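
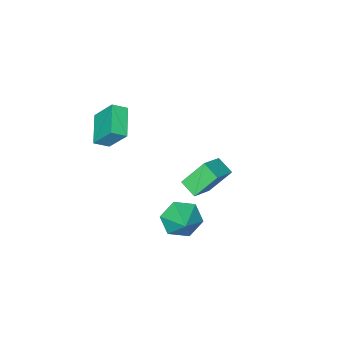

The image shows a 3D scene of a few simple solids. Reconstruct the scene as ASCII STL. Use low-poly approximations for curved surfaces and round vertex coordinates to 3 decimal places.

solid 
facet normal -0.632 -0.694 0.346
outer loop
vertex 1.065 -3.173 3.824
vertex 0.41 -2.787 3.401
vertex 1.375 -4.132 2.467
endloop
endfacet
facet normal 0.753 -0.444 0.486
outer loop
vertex 2.45 -2.953 1.879
vertex 1.065 -3.173 3.824
vertex 1.375 -4.132 2.467
endloop
endfacet
facet normal -0.632 -0.694 0.346
outer loop
vertex 1.375 -4.132 2.467
vertex 0.41 -2.787 3.401
vertex 0.72 -3.746 2.044
endloop
endfacet
facet normal 0.184 -0.568 -0.802
outer loop
vertex 0.72 -3.746 2.044
vertex 2.45 -2.953 1.879
vertex 1.375 -4.132 2.467
endloop
endfacet
facet normal -0.184 0.568 0.802
outer loop
vertex 1.065 -3.173 3.824
vertex 1.485 -1.608 2.813
vertex 0.41 -2.787 3.401
endloop
endfacet
facet normal 0.753 -0.444 0.486
outer loop
vertex 2.14 -1.994 3.236
vertex 1.065 -3.173 3.824
vertex 2.45 -2.953 1.879
endloop
endfacet
facet normal -0.184 0.568 0.802
outer loop
vertex 2.14 -1.994 3.236
vertex 1.485 -1.608 2.813
vertex 1.065 -3.173 3.824
endloop
endfacet
facet normal -0.753 0.444 -0.486
outer loop
vertex 0.41 -2.787 3.401
vertex 1.485 -1.608 2.813
vertex 0.72 -3.746 2.044
endloop
endfacet
facet normal 0.184 -0.568 -0.802
outer loop
vertex 1.795 -2.567 1.456
vertex 2.45 -2.953 1.879
vertex 0.72 -3.746 2.044
endloop
endfacet
facet normal -0.753 0.444 -0.486
outer loop
vertex 0.72 -3.746 2.044
vertex 1.485 -1.608 2.813
vertex 1.795 -2.567 1.456
endloop
endfacet
facet normal 0.632 0.694 -0.346
outer loop
vertex 1.795 -2.567 1.456
vertex 2.14 -1.994 3.236
vertex 2.45 -2.953 1.879
endloop
endfacet
facet normal 0.632 0.694 -0.346
outer loop
vertex 1.485 -1.608 2.813
vertex 2.14 -1.994 3.236
vertex 1.795 -2.567 1.456
endloop
endfacet
facet normal -0.840 -0.220 -0.496
outer loop
vertex -3.416 -0.498 -1.573
vertex -3.416 0.453 -1.994
vertex -2.466 -1.094 -2.916
endloop
endfacet
facet normal -0.000 -0.914 0.405
outer loop
vertex -1.164 -0.753 -2.146
vertex -3.416 -0.498 -1.573
vertex -2.466 -1.094 -2.916
endloop
endfacet
facet normal -0.839 -0.219 -0.497
outer loop
vertex -2.466 -1.094 -2.916
vertex -3.416 0.453 -1.994
vertex -2.465 -0.143 -3.337
endloop
endfacet
facet normal 0.543 -0.340 -0.768
outer loop
vertex -2.465 -0.143 -3.337
vertex -1.164 -0.753 -2.146
vertex -2.466 -1.094 -2.916
endloop
endfacet
facet normal -0.543 0.340 0.768
outer loop
vertex -3.416 -0.498 -1.573
vertex -2.114 0.794 -1.224
vertex -3.416 0.453 -1.994
endloop
endfacet
facet normal -0.000 -0.914 0.405
outer loop
vertex -2.115 -0.157 -0.803
vertex -3.416 -0.498 -1.573
vertex -1.164 -0.753 -2.146
endloop
endfacet
facet normal -0.543 0.340 0.767
outer loop
vertex -2.115 -0.157 -0.803
vertex -2.114 0.794 -1.224
vertex -3.416 -0.498 -1.573
endloop
endfacet
facet normal 0.000 0.914 -0.405
outer loop
vertex -3.416 0.453 -1.994
vertex -2.114 0.794 -1.224
vertex -2.465 -0.143 -3.337
endloop
endfacet
facet normal 0.543 -0.340 -0.768
outer loop
vertex -1.164 0.198 -2.567
vertex -1.164 -0.753 -2.146
vertex -2.465 -0.143 -3.337
endloop
endfacet
facet normal 0.000 0.914 -0.405
outer loop
vertex -2.465 -0.143 -3.337
vertex -2.114 0.794 -1.224
vertex -1.164 0.198 -2.567
endloop
endfacet
facet normal 0.839 0.220 0.497
outer loop
vertex -1.164 0.198 -2.567
vertex -2.115 -0.157 -0.803
vertex -1.164 -0.753 -2.146
endloop
endfacet
facet normal 0.840 0.219 0.497
outer loop
vertex -2.114 0.794 -1.224
vertex -2.115 -0.157 -0.803
vertex -1.164 0.198 -2.567
endloop
endfacet
facet normal -0.466 -0.698 -0.544
outer loop
vertex 2.813 2.172 0.413
vertex 2.06 2.831 0.213
vertex 2.868 2.775 -0.407
endloop
endfacet
facet normal 0.997 0.016 0.078
outer loop
vertex 2.813 2.172 0.413
vertex 2.868 2.775 -0.407
vertex 2.74 3.849 1.007
endloop
endfacet
facet normal -0.466 -0.698 -0.544
outer loop
vertex 2.868 2.775 -0.407
vertex 2.06 2.831 0.213
vertex 2.116 3.434 -0.608
endloop
endfacet
facet normal 0.660 0.626 -0.416
outer loop
vertex 2.868 2.775 -0.407
vertex 2.116 3.434 -0.608
vertex 2.74 3.849 1.007
endloop
endfacet
facet normal -0.465 -0.698 -0.544
outer loop
vertex 2.116 3.434 -0.608
vertex 2.06 2.831 0.213
vertex 1.308 3.489 0.012
endloop
endfacet
facet normal -0.097 0.972 -0.212
outer loop
vertex 2.116 3.434 -0.608
vertex 1.308 3.489 0.012
vertex 2.74 3.849 1.007
endloop
endfacet
facet normal -0.465 -0.698 -0.545
outer loop
vertex 1.308 3.489 0.012
vertex 2.06 2.831 0.213
vertex 1.252 2.886 0.832
endloop
endfacet
facet normal -0.515 0.707 0.485
outer loop
vertex 1.308 3.489 0.012
vertex 1.252 2.886 0.832
vertex 2.74 3.849 1.007
endloop
endfacet
facet normal -0.465 -0.698 -0.545
outer loop
vertex 1.252 2.886 0.832
vertex 2.06 2.831 0.213
vertex 2.005 2.227 1.033
endloop
endfacet
facet normal -0.177 0.096 0.979
outer loop
vertex 1.252 2.886 0.832
vertex 2.005 2.227 1.033
vertex 2.74 3.849 1.007
endloop
endfacet
facet normal -0.466 -0.697 -0.545
outer loop
vertex 2.005 2.227 1.033
vertex 2.06 2.831 0.213
vertex 2.813 2.172 0.413
endloop
endfacet
facet normal 0.579 -0.250 0.776
outer loop
vertex 2.005 2.227 1.033
vertex 2.813 2.172 0.413
vertex 2.74 3.849 1.007
endloop
endfacet

endsolid


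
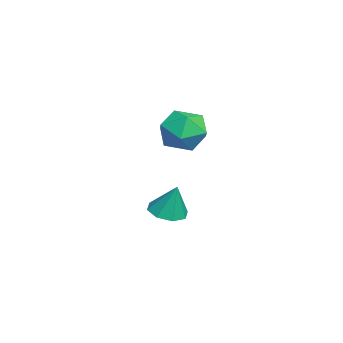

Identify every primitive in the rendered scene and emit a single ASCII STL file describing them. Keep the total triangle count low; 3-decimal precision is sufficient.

solid 
facet normal -0.211 -0.256 -0.944
outer loop
vertex -0.232 1.274 -3.274
vertex -1.144 1.036 -3.006
vertex -0.707 1.853 -3.325
endloop
endfacet
facet normal 0.759 0.635 0.145
outer loop
vertex -0.232 1.274 -3.274
vertex -0.707 1.853 -3.325
vertex -0.776 1.484 -1.354
endloop
endfacet
facet normal -0.210 -0.256 -0.944
outer loop
vertex -0.707 1.853 -3.325
vertex -1.144 1.036 -3.006
vertex -1.438 1.952 -3.189
endloop
endfacet
facet normal 0.166 0.968 0.187
outer loop
vertex -0.707 1.853 -3.325
vertex -1.438 1.952 -3.189
vertex -0.776 1.484 -1.354
endloop
endfacet
facet normal -0.210 -0.256 -0.944
outer loop
vertex -1.438 1.952 -3.189
vertex -1.144 1.036 -3.006
vertex -1.997 1.515 -2.946
endloop
endfacet
facet normal -0.466 0.803 0.373
outer loop
vertex -1.438 1.952 -3.189
vertex -1.997 1.515 -2.946
vertex -0.776 1.484 -1.354
endloop
endfacet
facet normal -0.210 -0.256 -0.944
outer loop
vertex -1.997 1.515 -2.946
vertex -1.144 1.036 -3.006
vertex -2.056 0.797 -2.738
endloop
endfacet
facet normal -0.769 0.235 0.594
outer loop
vertex -1.997 1.515 -2.946
vertex -2.056 0.797 -2.738
vertex -0.776 1.484 -1.354
endloop
endfacet
facet normal -0.210 -0.257 -0.943
outer loop
vertex -2.056 0.797 -2.738
vertex -1.144 1.036 -3.006
vertex -1.581 0.219 -2.686
endloop
endfacet
facet normal -0.565 -0.400 0.721
outer loop
vertex -2.056 0.797 -2.738
vertex -1.581 0.219 -2.686
vertex -0.776 1.484 -1.354
endloop
endfacet
facet normal -0.211 -0.257 -0.943
outer loop
vertex -1.581 0.219 -2.686
vertex -1.144 1.036 -3.006
vertex -0.85 0.119 -2.822
endloop
endfacet
facet normal 0.026 -0.733 0.680
outer loop
vertex -1.581 0.219 -2.686
vertex -0.85 0.119 -2.822
vertex -0.776 1.484 -1.354
endloop
endfacet
facet normal -0.210 -0.257 -0.944
outer loop
vertex -0.85 0.119 -2.822
vertex -1.144 1.036 -3.006
vertex -0.291 0.556 -3.065
endloop
endfacet
facet normal 0.658 -0.567 0.494
outer loop
vertex -0.85 0.119 -2.822
vertex -0.291 0.556 -3.065
vertex -0.776 1.484 -1.354
endloop
endfacet
facet normal -0.210 -0.257 -0.943
outer loop
vertex -0.291 0.556 -3.065
vertex -1.144 1.036 -3.006
vertex -0.232 1.274 -3.274
endloop
endfacet
facet normal 0.962 0.000 0.273
outer loop
vertex -0.291 0.556 -3.065
vertex -0.232 1.274 -3.274
vertex -0.776 1.484 -1.354
endloop
endfacet
facet normal -0.723 0.681 0.116
outer loop
vertex 1.362 2.716 2.565
vertex 0.649 1.861 3.137
vertex 1.428 2.575 3.806
endloop
endfacet
facet normal -0.080 0.990 0.117
outer loop
vertex 1.362 2.716 2.565
vertex 1.428 2.575 3.806
vertex 2.474 2.738 3.138
endloop
endfacet
facet normal 0.242 0.831 -0.501
outer loop
vertex 1.362 2.716 2.565
vertex 2.474 2.738 3.138
vertex 2.34 2.124 2.056
endloop
endfacet
facet normal -0.203 0.424 -0.883
outer loop
vertex 1.362 2.716 2.565
vertex 2.34 2.124 2.056
vertex 1.212 1.583 2.055
endloop
endfacet
facet normal -0.799 0.331 -0.501
outer loop
vertex 1.362 2.716 2.565
vertex 1.212 1.583 2.055
vertex 0.649 1.861 3.137
endloop
endfacet
facet normal 0.303 0.702 0.645
outer loop
vertex 2.474 2.738 3.138
vertex 1.428 2.575 3.806
vertex 2.448 1.897 4.065
endloop
endfacet
facet normal -0.738 0.202 0.644
outer loop
vertex 1.428 2.575 3.806
vertex 0.649 1.861 3.137
vertex 1.32 1.356 4.064
endloop
endfacet
facet normal -0.861 -0.364 -0.355
outer loop
vertex 0.649 1.861 3.137
vertex 1.212 1.583 2.055
vertex 1.186 0.742 2.982
endloop
endfacet
facet normal 0.104 -0.215 -0.971
outer loop
vertex 1.212 1.583 2.055
vertex 2.34 2.124 2.056
vertex 2.232 0.905 2.314
endloop
endfacet
facet normal 0.823 0.444 -0.354
outer loop
vertex 2.34 2.124 2.056
vertex 2.474 2.738 3.138
vertex 3.011 1.619 2.983
endloop
endfacet
facet normal 0.203 -0.424 0.883
outer loop
vertex 2.298 0.764 3.555
vertex 2.448 1.897 4.065
vertex 1.32 1.356 4.064
endloop
endfacet
facet normal -0.242 -0.831 0.501
outer loop
vertex 2.298 0.764 3.555
vertex 1.32 1.356 4.064
vertex 1.186 0.742 2.982
endloop
endfacet
facet normal 0.080 -0.990 -0.117
outer loop
vertex 2.298 0.764 3.555
vertex 1.186 0.742 2.982
vertex 2.232 0.905 2.314
endloop
endfacet
facet normal 0.723 -0.681 -0.116
outer loop
vertex 2.298 0.764 3.555
vertex 2.232 0.905 2.314
vertex 3.011 1.619 2.983
endloop
endfacet
facet normal 0.799 -0.331 0.501
outer loop
vertex 2.298 0.764 3.555
vertex 3.011 1.619 2.983
vertex 2.448 1.897 4.065
endloop
endfacet
facet normal -0.104 0.215 0.971
outer loop
vertex 1.32 1.356 4.064
vertex 2.448 1.897 4.065
vertex 1.428 2.575 3.806
endloop
endfacet
facet normal -0.823 -0.444 0.354
outer loop
vertex 1.186 0.742 2.982
vertex 1.32 1.356 4.064
vertex 0.649 1.861 3.137
endloop
endfacet
facet normal -0.303 -0.702 -0.645
outer loop
vertex 2.232 0.905 2.314
vertex 1.186 0.742 2.982
vertex 1.212 1.583 2.055
endloop
endfacet
facet normal 0.738 -0.202 -0.644
outer loop
vertex 3.011 1.619 2.983
vertex 2.232 0.905 2.314
vertex 2.34 2.124 2.056
endloop
endfacet
facet normal 0.861 0.364 0.355
outer loop
vertex 2.448 1.897 4.065
vertex 3.011 1.619 2.983
vertex 2.474 2.738 3.138
endloop
endfacet

endsolid


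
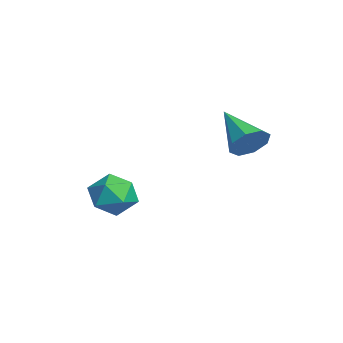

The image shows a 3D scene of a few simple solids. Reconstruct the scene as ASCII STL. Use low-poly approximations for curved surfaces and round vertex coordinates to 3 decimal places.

solid 
facet normal 0.817 0.302 -0.491
outer loop
vertex -0.505 3.703 1.873
vertex -0.905 3.926 1.344
vertex -0.658 4.213 1.932
endloop
endfacet
facet normal 0.176 -0.061 0.982
outer loop
vertex -0.505 3.703 1.873
vertex -0.658 4.213 1.932
vertex -2.295 3.414 2.176
endloop
endfacet
facet normal 0.818 0.301 -0.491
outer loop
vertex -0.658 4.213 1.932
vertex -0.905 3.926 1.344
vertex -0.955 4.555 1.647
endloop
endfacet
facet normal -0.148 0.554 0.819
outer loop
vertex -0.658 4.213 1.932
vertex -0.955 4.555 1.647
vertex -2.295 3.414 2.176
endloop
endfacet
facet normal 0.818 0.301 -0.490
outer loop
vertex -0.955 4.555 1.647
vertex -0.905 3.926 1.344
vertex -1.223 4.529 1.184
endloop
endfacet
facet normal -0.557 0.783 0.278
outer loop
vertex -0.955 4.555 1.647
vertex -1.223 4.529 1.184
vertex -2.295 3.414 2.176
endloop
endfacet
facet normal 0.819 0.302 -0.489
outer loop
vertex -1.223 4.529 1.184
vertex -0.905 3.926 1.344
vertex -1.304 4.15 0.814
endloop
endfacet
facet normal -0.809 0.490 -0.324
outer loop
vertex -1.223 4.529 1.184
vertex -1.304 4.15 0.814
vertex -2.295 3.414 2.176
endloop
endfacet
facet normal 0.819 0.301 -0.489
outer loop
vertex -1.304 4.15 0.814
vertex -0.905 3.926 1.344
vertex -1.152 3.64 0.755
endloop
endfacet
facet normal -0.758 -0.153 -0.634
outer loop
vertex -1.304 4.15 0.814
vertex -1.152 3.64 0.755
vertex -2.295 3.414 2.176
endloop
endfacet
facet normal 0.818 0.302 -0.490
outer loop
vertex -1.152 3.64 0.755
vertex -0.905 3.926 1.344
vertex -0.855 3.297 1.04
endloop
endfacet
facet normal -0.434 -0.768 -0.471
outer loop
vertex -1.152 3.64 0.755
vertex -0.855 3.297 1.04
vertex -2.295 3.414 2.176
endloop
endfacet
facet normal 0.818 0.302 -0.489
outer loop
vertex -0.855 3.297 1.04
vertex -0.905 3.926 1.344
vertex -0.587 3.323 1.504
endloop
endfacet
facet normal -0.025 -0.997 0.071
outer loop
vertex -0.855 3.297 1.04
vertex -0.587 3.323 1.504
vertex -2.295 3.414 2.176
endloop
endfacet
facet normal 0.817 0.301 -0.491
outer loop
vertex -0.587 3.323 1.504
vertex -0.905 3.926 1.344
vertex -0.505 3.703 1.873
endloop
endfacet
facet normal 0.228 -0.703 0.674
outer loop
vertex -0.587 3.323 1.504
vertex -0.505 3.703 1.873
vertex -2.295 3.414 2.176
endloop
endfacet
facet normal -0.867 0.178 0.466
outer loop
vertex -4.614 0.013 -1.734
vertex -4.173 0.17 -0.973
vertex -4.339 0.841 -1.539
endloop
endfacet
facet normal -0.908 0.354 -0.224
outer loop
vertex -4.614 0.013 -1.734
vertex -4.339 0.841 -1.539
vertex -4.256 0.526 -2.372
endloop
endfacet
facet normal -0.760 -0.227 -0.609
outer loop
vertex -4.614 0.013 -1.734
vertex -4.256 0.526 -2.372
vertex -4.039 -0.339 -2.32
endloop
endfacet
facet normal -0.627 -0.763 -0.157
outer loop
vertex -4.614 0.013 -1.734
vertex -4.039 -0.339 -2.32
vertex -3.987 -0.56 -1.455
endloop
endfacet
facet normal -0.693 -0.512 0.507
outer loop
vertex -4.614 0.013 -1.734
vertex -3.987 -0.56 -1.455
vertex -4.173 0.17 -0.973
endloop
endfacet
facet normal -0.403 0.842 -0.359
outer loop
vertex -4.256 0.526 -2.372
vertex -4.339 0.841 -1.539
vertex -3.593 1.0 -2.005
endloop
endfacet
facet normal -0.336 0.557 0.759
outer loop
vertex -4.339 0.841 -1.539
vertex -4.173 0.17 -0.973
vertex -3.541 0.779 -1.14
endloop
endfacet
facet normal -0.057 -0.560 0.826
outer loop
vertex -4.173 0.17 -0.973
vertex -3.987 -0.56 -1.455
vertex -3.324 -0.086 -1.088
endloop
endfacet
facet normal 0.050 -0.967 -0.250
outer loop
vertex -3.987 -0.56 -1.455
vertex -4.039 -0.339 -2.32
vertex -3.241 -0.401 -1.921
endloop
endfacet
facet normal -0.163 -0.100 -0.982
outer loop
vertex -4.039 -0.339 -2.32
vertex -4.256 0.526 -2.372
vertex -3.407 0.27 -2.487
endloop
endfacet
facet normal 0.627 0.763 0.157
outer loop
vertex -2.966 0.427 -1.726
vertex -3.593 1.0 -2.005
vertex -3.541 0.779 -1.14
endloop
endfacet
facet normal 0.760 0.227 0.609
outer loop
vertex -2.966 0.427 -1.726
vertex -3.541 0.779 -1.14
vertex -3.324 -0.086 -1.088
endloop
endfacet
facet normal 0.908 -0.354 0.224
outer loop
vertex -2.966 0.427 -1.726
vertex -3.324 -0.086 -1.088
vertex -3.241 -0.401 -1.921
endloop
endfacet
facet normal 0.867 -0.178 -0.466
outer loop
vertex -2.966 0.427 -1.726
vertex -3.241 -0.401 -1.921
vertex -3.407 0.27 -2.487
endloop
endfacet
facet normal 0.693 0.512 -0.507
outer loop
vertex -2.966 0.427 -1.726
vertex -3.407 0.27 -2.487
vertex -3.593 1.0 -2.005
endloop
endfacet
facet normal -0.050 0.967 0.250
outer loop
vertex -3.541 0.779 -1.14
vertex -3.593 1.0 -2.005
vertex -4.339 0.841 -1.539
endloop
endfacet
facet normal 0.163 0.100 0.982
outer loop
vertex -3.324 -0.086 -1.088
vertex -3.541 0.779 -1.14
vertex -4.173 0.17 -0.973
endloop
endfacet
facet normal 0.403 -0.842 0.359
outer loop
vertex -3.241 -0.401 -1.921
vertex -3.324 -0.086 -1.088
vertex -3.987 -0.56 -1.455
endloop
endfacet
facet normal 0.336 -0.557 -0.759
outer loop
vertex -3.407 0.27 -2.487
vertex -3.241 -0.401 -1.921
vertex -4.039 -0.339 -2.32
endloop
endfacet
facet normal 0.057 0.560 -0.826
outer loop
vertex -3.593 1.0 -2.005
vertex -3.407 0.27 -2.487
vertex -4.256 0.526 -2.372
endloop
endfacet

endsolid


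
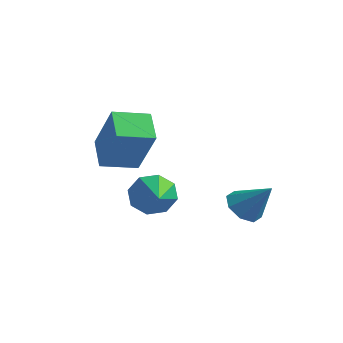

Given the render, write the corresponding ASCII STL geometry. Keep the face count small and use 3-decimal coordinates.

solid 
facet normal -0.483 0.151 -0.862
outer loop
vertex -5.105 -1.971 1.466
vertex -4.311 -0.925 1.204
vertex -4.28 -2.747 0.868
endloop
endfacet
facet normal -0.593 -0.781 0.196
outer loop
vertex -3.289 -3.055 2.636
vertex -5.105 -1.971 1.466
vertex -4.28 -2.747 0.868
endloop
endfacet
facet normal -0.483 0.151 -0.862
outer loop
vertex -4.28 -2.747 0.868
vertex -4.311 -0.925 1.204
vertex -3.486 -1.7 0.606
endloop
endfacet
facet normal 0.645 -0.606 -0.467
outer loop
vertex -3.486 -1.7 0.606
vertex -3.289 -3.055 2.636
vertex -4.28 -2.747 0.868
endloop
endfacet
facet normal -0.644 0.606 0.467
outer loop
vertex -5.105 -1.971 1.466
vertex -3.32 -1.233 2.972
vertex -4.311 -0.925 1.204
endloop
endfacet
facet normal -0.592 -0.782 0.195
outer loop
vertex -4.114 -2.28 3.234
vertex -5.105 -1.971 1.466
vertex -3.289 -3.055 2.636
endloop
endfacet
facet normal -0.644 0.606 0.467
outer loop
vertex -4.114 -2.28 3.234
vertex -3.32 -1.233 2.972
vertex -5.105 -1.971 1.466
endloop
endfacet
facet normal 0.592 0.782 -0.196
outer loop
vertex -4.311 -0.925 1.204
vertex -3.32 -1.233 2.972
vertex -3.486 -1.7 0.606
endloop
endfacet
facet normal 0.644 -0.606 -0.467
outer loop
vertex -2.495 -2.009 2.374
vertex -3.289 -3.055 2.636
vertex -3.486 -1.7 0.606
endloop
endfacet
facet normal 0.593 0.781 -0.196
outer loop
vertex -3.486 -1.7 0.606
vertex -3.32 -1.233 2.972
vertex -2.495 -2.009 2.374
endloop
endfacet
facet normal 0.483 -0.151 0.862
outer loop
vertex -2.495 -2.009 2.374
vertex -4.114 -2.28 3.234
vertex -3.289 -3.055 2.636
endloop
endfacet
facet normal 0.483 -0.151 0.862
outer loop
vertex -3.32 -1.233 2.972
vertex -4.114 -2.28 3.234
vertex -2.495 -2.009 2.374
endloop
endfacet
facet normal -0.644 0.669 -0.372
outer loop
vertex -2.165 -1.926 -0.936
vertex -2.65 -2.015 -0.256
vertex -2.009 -1.515 -0.467
endloop
endfacet
facet normal 0.908 0.114 -0.402
outer loop
vertex -2.165 -1.926 -0.936
vertex -2.009 -1.515 -0.467
vertex -1.35 -3.365 0.496
endloop
endfacet
facet normal -0.644 0.668 -0.374
outer loop
vertex -2.009 -1.515 -0.467
vertex -2.65 -2.015 -0.256
vertex -2.229 -1.396 0.125
endloop
endfacet
facet normal 0.870 0.433 0.236
outer loop
vertex -2.009 -1.515 -0.467
vertex -2.229 -1.396 0.125
vertex -1.35 -3.365 0.496
endloop
endfacet
facet normal -0.644 0.668 -0.373
outer loop
vertex -2.229 -1.396 0.125
vertex -2.65 -2.015 -0.256
vertex -2.696 -1.64 0.494
endloop
endfacet
facet normal 0.457 0.357 0.815
outer loop
vertex -2.229 -1.396 0.125
vertex -2.696 -1.64 0.494
vertex -1.35 -3.365 0.496
endloop
endfacet
facet normal -0.644 0.667 -0.373
outer loop
vertex -2.696 -1.64 0.494
vertex -2.65 -2.015 -0.256
vertex -3.136 -2.104 0.424
endloop
endfacet
facet normal -0.087 -0.067 0.994
outer loop
vertex -2.696 -1.64 0.494
vertex -3.136 -2.104 0.424
vertex -1.35 -3.365 0.496
endloop
endfacet
facet normal -0.644 0.668 -0.373
outer loop
vertex -3.136 -2.104 0.424
vertex -2.65 -2.015 -0.256
vertex -3.291 -2.515 -0.045
endloop
endfacet
facet normal -0.447 -0.594 0.669
outer loop
vertex -3.136 -2.104 0.424
vertex -3.291 -2.515 -0.045
vertex -1.35 -3.365 0.496
endloop
endfacet
facet normal -0.644 0.669 -0.372
outer loop
vertex -3.291 -2.515 -0.045
vertex -2.65 -2.015 -0.256
vertex -3.072 -2.634 -0.638
endloop
endfacet
facet normal -0.408 -0.912 0.032
outer loop
vertex -3.291 -2.515 -0.045
vertex -3.072 -2.634 -0.638
vertex -1.35 -3.365 0.496
endloop
endfacet
facet normal -0.644 0.669 -0.372
outer loop
vertex -3.072 -2.634 -0.638
vertex -2.65 -2.015 -0.256
vertex -2.605 -2.39 -1.007
endloop
endfacet
facet normal 0.005 -0.837 -0.547
outer loop
vertex -3.072 -2.634 -0.638
vertex -2.605 -2.39 -1.007
vertex -1.35 -3.365 0.496
endloop
endfacet
facet normal -0.644 0.668 -0.372
outer loop
vertex -2.605 -2.39 -1.007
vertex -2.65 -2.015 -0.256
vertex -2.165 -1.926 -0.936
endloop
endfacet
facet normal 0.551 -0.411 -0.726
outer loop
vertex -2.605 -2.39 -1.007
vertex -2.165 -1.926 -0.936
vertex -1.35 -3.365 0.496
endloop
endfacet
facet normal -0.663 -0.125 -0.738
outer loop
vertex -0.878 1.704 -2.312
vertex -1.367 1.356 -1.814
vertex -1.247 2.091 -2.046
endloop
endfacet
facet normal 0.668 0.731 -0.137
outer loop
vertex -0.878 1.704 -2.312
vertex -1.247 2.091 -2.046
vertex -0.373 1.544 -0.706
endloop
endfacet
facet normal -0.663 -0.125 -0.738
outer loop
vertex -1.247 2.091 -2.046
vertex -1.367 1.356 -1.814
vertex -1.686 2.047 -1.644
endloop
endfacet
facet normal 0.162 0.946 0.281
outer loop
vertex -1.247 2.091 -2.046
vertex -1.686 2.047 -1.644
vertex -0.373 1.544 -0.706
endloop
endfacet
facet normal -0.662 -0.124 -0.739
outer loop
vertex -1.686 2.047 -1.644
vertex -1.367 1.356 -1.814
vertex -1.939 1.599 -1.342
endloop
endfacet
facet normal -0.270 0.638 0.721
outer loop
vertex -1.686 2.047 -1.644
vertex -1.939 1.599 -1.342
vertex -0.373 1.544 -0.706
endloop
endfacet
facet normal -0.663 -0.127 -0.738
outer loop
vertex -1.939 1.599 -1.342
vertex -1.367 1.356 -1.814
vertex -1.856 1.008 -1.315
endloop
endfacet
facet normal -0.377 -0.011 0.926
outer loop
vertex -1.939 1.599 -1.342
vertex -1.856 1.008 -1.315
vertex -0.373 1.544 -0.706
endloop
endfacet
facet normal -0.664 -0.124 -0.737
outer loop
vertex -1.856 1.008 -1.315
vertex -1.367 1.356 -1.814
vertex -1.488 0.621 -1.581
endloop
endfacet
facet normal -0.094 -0.623 0.777
outer loop
vertex -1.856 1.008 -1.315
vertex -1.488 0.621 -1.581
vertex -0.373 1.544 -0.706
endloop
endfacet
facet normal -0.662 -0.125 -0.739
outer loop
vertex -1.488 0.621 -1.581
vertex -1.367 1.356 -1.814
vertex -1.048 0.665 -1.983
endloop
endfacet
facet normal 0.412 -0.838 0.359
outer loop
vertex -1.488 0.621 -1.581
vertex -1.048 0.665 -1.983
vertex -0.373 1.544 -0.706
endloop
endfacet
facet normal -0.663 -0.126 -0.738
outer loop
vertex -1.048 0.665 -1.983
vertex -1.367 1.356 -1.814
vertex -0.796 1.113 -2.286
endloop
endfacet
facet normal 0.844 -0.530 -0.081
outer loop
vertex -1.048 0.665 -1.983
vertex -0.796 1.113 -2.286
vertex -0.373 1.544 -0.706
endloop
endfacet
facet normal -0.663 -0.124 -0.738
outer loop
vertex -0.796 1.113 -2.286
vertex -1.367 1.356 -1.814
vertex -0.878 1.704 -2.312
endloop
endfacet
facet normal 0.950 0.119 -0.287
outer loop
vertex -0.796 1.113 -2.286
vertex -0.878 1.704 -2.312
vertex -0.373 1.544 -0.706
endloop
endfacet

endsolid


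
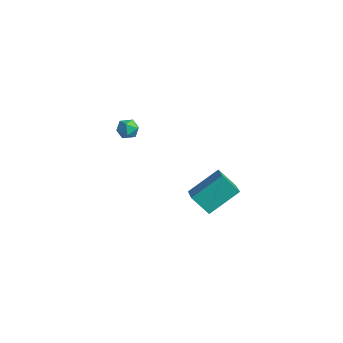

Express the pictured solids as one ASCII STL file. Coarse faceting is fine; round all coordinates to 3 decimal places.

solid 
facet normal -0.667 0.415 0.619
outer loop
vertex -3.118 3.626 2.973
vertex -3.074 3.1 3.373
vertex -2.67 3.617 3.462
endloop
endfacet
facet normal -0.288 0.916 0.280
outer loop
vertex -3.118 3.626 2.973
vertex -2.67 3.617 3.462
vertex -2.504 3.852 2.865
endloop
endfacet
facet normal -0.378 0.824 -0.422
outer loop
vertex -3.118 3.626 2.973
vertex -2.504 3.852 2.865
vertex -2.806 3.48 2.408
endloop
endfacet
facet normal -0.813 0.266 -0.518
outer loop
vertex -3.118 3.626 2.973
vertex -2.806 3.48 2.408
vertex -3.158 3.015 2.722
endloop
endfacet
facet normal -0.992 0.013 0.126
outer loop
vertex -3.118 3.626 2.973
vertex -3.158 3.015 2.722
vertex -3.074 3.1 3.373
endloop
endfacet
facet normal 0.402 0.808 0.430
outer loop
vertex -2.504 3.852 2.865
vertex -2.67 3.617 3.462
vertex -2.082 3.465 3.198
endloop
endfacet
facet normal -0.213 -0.002 0.977
outer loop
vertex -2.67 3.617 3.462
vertex -3.074 3.1 3.373
vertex -2.434 3.0 3.512
endloop
endfacet
facet normal -0.738 -0.650 0.180
outer loop
vertex -3.074 3.1 3.373
vertex -3.158 3.015 2.722
vertex -2.736 2.628 3.055
endloop
endfacet
facet normal -0.449 -0.241 -0.860
outer loop
vertex -3.158 3.015 2.722
vertex -2.806 3.48 2.408
vertex -2.57 2.863 2.458
endloop
endfacet
facet normal 0.257 0.660 -0.706
outer loop
vertex -2.806 3.48 2.408
vertex -2.504 3.852 2.865
vertex -2.166 3.38 2.547
endloop
endfacet
facet normal 0.813 -0.266 0.518
outer loop
vertex -2.122 2.854 2.947
vertex -2.082 3.465 3.198
vertex -2.434 3.0 3.512
endloop
endfacet
facet normal 0.378 -0.824 0.422
outer loop
vertex -2.122 2.854 2.947
vertex -2.434 3.0 3.512
vertex -2.736 2.628 3.055
endloop
endfacet
facet normal 0.288 -0.916 -0.280
outer loop
vertex -2.122 2.854 2.947
vertex -2.736 2.628 3.055
vertex -2.57 2.863 2.458
endloop
endfacet
facet normal 0.667 -0.415 -0.619
outer loop
vertex -2.122 2.854 2.947
vertex -2.57 2.863 2.458
vertex -2.166 3.38 2.547
endloop
endfacet
facet normal 0.992 -0.013 -0.126
outer loop
vertex -2.122 2.854 2.947
vertex -2.166 3.38 2.547
vertex -2.082 3.465 3.198
endloop
endfacet
facet normal 0.449 0.241 0.860
outer loop
vertex -2.434 3.0 3.512
vertex -2.082 3.465 3.198
vertex -2.67 3.617 3.462
endloop
endfacet
facet normal -0.257 -0.660 0.706
outer loop
vertex -2.736 2.628 3.055
vertex -2.434 3.0 3.512
vertex -3.074 3.1 3.373
endloop
endfacet
facet normal -0.402 -0.808 -0.430
outer loop
vertex -2.57 2.863 2.458
vertex -2.736 2.628 3.055
vertex -3.158 3.015 2.722
endloop
endfacet
facet normal 0.213 0.002 -0.977
outer loop
vertex -2.166 3.38 2.547
vertex -2.57 2.863 2.458
vertex -2.806 3.48 2.408
endloop
endfacet
facet normal 0.738 0.650 -0.180
outer loop
vertex -2.082 3.465 3.198
vertex -2.166 3.38 2.547
vertex -2.504 3.852 2.865
endloop
endfacet
facet normal -0.616 -0.348 0.707
outer loop
vertex 4.247 3.599 3.207
vertex 2.98 4.439 2.517
vertex 3.833 2.056 2.088
endloop
endfacet
facet normal 0.759 -0.503 0.413
outer loop
vertex 4.62 2.501 1.183
vertex 4.247 3.599 3.207
vertex 3.833 2.056 2.088
endloop
endfacet
facet normal -0.615 -0.348 0.708
outer loop
vertex 3.833 2.056 2.088
vertex 2.98 4.439 2.517
vertex 2.565 2.897 1.399
endloop
endfacet
facet normal -0.213 -0.791 -0.574
outer loop
vertex 2.565 2.897 1.399
vertex 4.62 2.501 1.183
vertex 3.833 2.056 2.088
endloop
endfacet
facet normal 0.212 0.791 0.574
outer loop
vertex 4.247 3.599 3.207
vertex 3.767 4.884 1.612
vertex 2.98 4.439 2.517
endloop
endfacet
facet normal 0.759 -0.504 0.413
outer loop
vertex 5.035 4.043 2.301
vertex 4.247 3.599 3.207
vertex 4.62 2.501 1.183
endloop
endfacet
facet normal 0.213 0.791 0.573
outer loop
vertex 5.035 4.043 2.301
vertex 3.767 4.884 1.612
vertex 4.247 3.599 3.207
endloop
endfacet
facet normal -0.759 0.503 -0.413
outer loop
vertex 2.98 4.439 2.517
vertex 3.767 4.884 1.612
vertex 2.565 2.897 1.399
endloop
endfacet
facet normal -0.213 -0.792 -0.573
outer loop
vertex 3.353 3.341 0.493
vertex 4.62 2.501 1.183
vertex 2.565 2.897 1.399
endloop
endfacet
facet normal -0.759 0.503 -0.413
outer loop
vertex 2.565 2.897 1.399
vertex 3.767 4.884 1.612
vertex 3.353 3.341 0.493
endloop
endfacet
facet normal 0.616 0.347 -0.707
outer loop
vertex 3.353 3.341 0.493
vertex 5.035 4.043 2.301
vertex 4.62 2.501 1.183
endloop
endfacet
facet normal 0.615 0.348 -0.707
outer loop
vertex 3.767 4.884 1.612
vertex 5.035 4.043 2.301
vertex 3.353 3.341 0.493
endloop
endfacet

endsolid


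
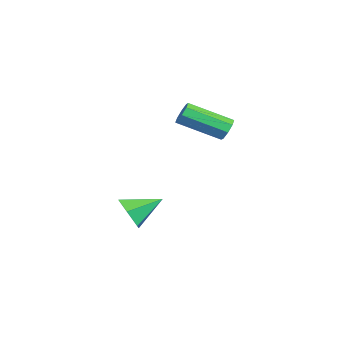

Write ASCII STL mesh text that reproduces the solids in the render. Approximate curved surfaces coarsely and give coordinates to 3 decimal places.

solid 
facet normal 0.220 -0.870 -0.441
outer loop
vertex -2.038 -0.883 -2.776
vertex -2.864 -0.835 -3.283
vertex -2.051 -0.447 -3.642
endloop
endfacet
facet normal 0.775 0.569 0.275
outer loop
vertex -2.038 -0.883 -2.776
vertex -2.051 -0.447 -3.642
vertex -3.236 0.635 -2.537
endloop
endfacet
facet normal 0.220 -0.870 -0.441
outer loop
vertex -2.051 -0.447 -3.642
vertex -2.864 -0.835 -3.283
vertex -2.876 -0.399 -4.149
endloop
endfacet
facet normal 0.329 0.827 -0.457
outer loop
vertex -2.051 -0.447 -3.642
vertex -2.876 -0.399 -4.149
vertex -3.236 0.635 -2.537
endloop
endfacet
facet normal 0.220 -0.870 -0.441
outer loop
vertex -2.876 -0.399 -4.149
vertex -2.864 -0.835 -3.283
vertex -3.689 -0.787 -3.79
endloop
endfacet
facet normal -0.545 0.645 -0.536
outer loop
vertex -2.876 -0.399 -4.149
vertex -3.689 -0.787 -3.79
vertex -3.236 0.635 -2.537
endloop
endfacet
facet normal 0.220 -0.870 -0.441
outer loop
vertex -3.689 -0.787 -3.79
vertex -2.864 -0.835 -3.283
vertex -3.677 -1.223 -2.923
endloop
endfacet
facet normal -0.971 0.206 0.117
outer loop
vertex -3.689 -0.787 -3.79
vertex -3.677 -1.223 -2.923
vertex -3.236 0.635 -2.537
endloop
endfacet
facet normal 0.220 -0.870 -0.441
outer loop
vertex -3.677 -1.223 -2.923
vertex -2.864 -0.835 -3.283
vertex -2.851 -1.271 -2.416
endloop
endfacet
facet normal -0.525 -0.052 0.850
outer loop
vertex -3.677 -1.223 -2.923
vertex -2.851 -1.271 -2.416
vertex -3.236 0.635 -2.537
endloop
endfacet
facet normal 0.220 -0.870 -0.441
outer loop
vertex -2.851 -1.271 -2.416
vertex -2.864 -0.835 -3.283
vertex -2.038 -0.883 -2.776
endloop
endfacet
facet normal 0.349 0.129 0.928
outer loop
vertex -2.851 -1.271 -2.416
vertex -2.038 -0.883 -2.776
vertex -3.236 0.635 -2.537
endloop
endfacet
facet normal 0.057 0.896 -0.440
outer loop
vertex -2.916 3.239 1.218
vertex -3.398 3.435 1.555
vertex -2.782 3.433 1.63
endloop
endfacet
facet normal 0.958 -0.174 -0.230
outer loop
vertex -2.916 3.239 1.218
vertex -2.782 3.433 1.63
vertex -3.041 1.268 2.188
endloop
endfacet
facet normal 0.958 -0.174 -0.230
outer loop
vertex -3.041 1.268 2.188
vertex -2.782 3.433 1.63
vertex -2.907 1.462 2.599
endloop
endfacet
facet normal -0.057 -0.895 0.441
outer loop
vertex -3.041 1.268 2.188
vertex -2.907 1.462 2.599
vertex -3.522 1.465 2.525
endloop
endfacet
facet normal 0.057 0.895 -0.442
outer loop
vertex -2.782 3.433 1.63
vertex -3.398 3.435 1.555
vertex -3.009 3.629 1.998
endloop
endfacet
facet normal 0.876 0.167 0.452
outer loop
vertex -2.782 3.433 1.63
vertex -3.009 3.629 1.998
vertex -2.907 1.462 2.599
endloop
endfacet
facet normal 0.877 0.166 0.451
outer loop
vertex -2.907 1.462 2.599
vertex -3.009 3.629 1.998
vertex -3.134 1.658 2.968
endloop
endfacet
facet normal -0.057 -0.896 0.441
outer loop
vertex -2.907 1.462 2.599
vertex -3.134 1.658 2.968
vertex -3.522 1.465 2.525
endloop
endfacet
facet normal 0.056 0.896 -0.441
outer loop
vertex -3.009 3.629 1.998
vertex -3.398 3.435 1.555
vertex -3.463 3.711 2.107
endloop
endfacet
facet normal 0.282 0.409 0.868
outer loop
vertex -3.009 3.629 1.998
vertex -3.463 3.711 2.107
vertex -3.134 1.658 2.968
endloop
endfacet
facet normal 0.280 0.409 0.868
outer loop
vertex -3.134 1.658 2.968
vertex -3.463 3.711 2.107
vertex -3.588 1.74 3.076
endloop
endfacet
facet normal -0.057 -0.896 0.440
outer loop
vertex -3.134 1.658 2.968
vertex -3.588 1.74 3.076
vertex -3.522 1.465 2.525
endloop
endfacet
facet normal 0.058 0.896 -0.441
outer loop
vertex -3.463 3.711 2.107
vertex -3.398 3.435 1.555
vertex -3.879 3.632 1.892
endloop
endfacet
facet normal -0.479 0.412 0.775
outer loop
vertex -3.463 3.711 2.107
vertex -3.879 3.632 1.892
vertex -3.588 1.74 3.076
endloop
endfacet
facet normal -0.477 0.412 0.776
outer loop
vertex -3.588 1.74 3.076
vertex -3.879 3.632 1.892
vertex -4.004 1.661 2.862
endloop
endfacet
facet normal -0.056 -0.896 0.440
outer loop
vertex -3.588 1.74 3.076
vertex -4.004 1.661 2.862
vertex -3.522 1.465 2.525
endloop
endfacet
facet normal 0.057 0.895 -0.441
outer loop
vertex -3.879 3.632 1.892
vertex -3.398 3.435 1.555
vertex -4.013 3.438 1.481
endloop
endfacet
facet normal -0.958 0.174 0.230
outer loop
vertex -3.879 3.632 1.892
vertex -4.013 3.438 1.481
vertex -4.004 1.661 2.862
endloop
endfacet
facet normal -0.958 0.174 0.230
outer loop
vertex -4.004 1.661 2.862
vertex -4.013 3.438 1.481
vertex -4.138 1.467 2.45
endloop
endfacet
facet normal -0.057 -0.896 0.440
outer loop
vertex -4.004 1.661 2.862
vertex -4.138 1.467 2.45
vertex -3.522 1.465 2.525
endloop
endfacet
facet normal 0.057 0.896 -0.441
outer loop
vertex -4.013 3.438 1.481
vertex -3.398 3.435 1.555
vertex -3.786 3.242 1.112
endloop
endfacet
facet normal -0.877 -0.166 -0.451
outer loop
vertex -4.013 3.438 1.481
vertex -3.786 3.242 1.112
vertex -4.138 1.467 2.45
endloop
endfacet
facet normal -0.876 -0.167 -0.452
outer loop
vertex -4.138 1.467 2.45
vertex -3.786 3.242 1.112
vertex -3.911 1.271 2.082
endloop
endfacet
facet normal -0.057 -0.895 0.442
outer loop
vertex -4.138 1.467 2.45
vertex -3.911 1.271 2.082
vertex -3.522 1.465 2.525
endloop
endfacet
facet normal 0.057 0.896 -0.440
outer loop
vertex -3.786 3.242 1.112
vertex -3.398 3.435 1.555
vertex -3.332 3.16 1.004
endloop
endfacet
facet normal -0.280 -0.409 -0.868
outer loop
vertex -3.786 3.242 1.112
vertex -3.332 3.16 1.004
vertex -3.911 1.271 2.082
endloop
endfacet
facet normal -0.282 -0.409 -0.868
outer loop
vertex -3.911 1.271 2.082
vertex -3.332 3.16 1.004
vertex -3.457 1.189 1.973
endloop
endfacet
facet normal -0.056 -0.896 0.441
outer loop
vertex -3.911 1.271 2.082
vertex -3.457 1.189 1.973
vertex -3.522 1.465 2.525
endloop
endfacet
facet normal 0.056 0.896 -0.440
outer loop
vertex -3.332 3.16 1.004
vertex -3.398 3.435 1.555
vertex -2.916 3.239 1.218
endloop
endfacet
facet normal 0.477 -0.412 -0.776
outer loop
vertex -3.332 3.16 1.004
vertex -2.916 3.239 1.218
vertex -3.457 1.189 1.973
endloop
endfacet
facet normal 0.479 -0.412 -0.775
outer loop
vertex -3.457 1.189 1.973
vertex -2.916 3.239 1.218
vertex -3.041 1.268 2.188
endloop
endfacet
facet normal -0.058 -0.896 0.441
outer loop
vertex -3.457 1.189 1.973
vertex -3.041 1.268 2.188
vertex -3.522 1.465 2.525
endloop
endfacet

endsolid


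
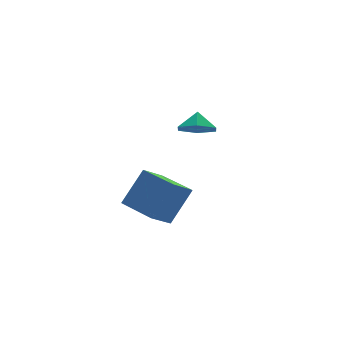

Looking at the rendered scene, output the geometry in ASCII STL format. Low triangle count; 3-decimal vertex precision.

solid 
facet normal -0.320 -0.510 -0.798
outer loop
vertex 4.147 2.41 1.407
vertex 3.559 3.262 1.099
vertex 4.578 3.157 0.757
endloop
endfacet
facet normal 0.866 -0.069 0.495
outer loop
vertex 4.147 2.41 1.407
vertex 4.578 3.157 0.757
vertex 3.921 3.838 2.001
endloop
endfacet
facet normal -0.320 -0.510 -0.798
outer loop
vertex 4.578 3.157 0.757
vertex 3.559 3.262 1.099
vertex 3.99 4.009 0.449
endloop
endfacet
facet normal 0.801 0.589 0.101
outer loop
vertex 4.578 3.157 0.757
vertex 3.99 4.009 0.449
vertex 3.921 3.838 2.001
endloop
endfacet
facet normal -0.320 -0.510 -0.798
outer loop
vertex 3.99 4.009 0.449
vertex 3.559 3.262 1.099
vertex 2.971 4.114 0.791
endloop
endfacet
facet normal 0.140 0.984 0.115
outer loop
vertex 3.99 4.009 0.449
vertex 2.971 4.114 0.791
vertex 3.921 3.838 2.001
endloop
endfacet
facet normal -0.320 -0.510 -0.798
outer loop
vertex 2.971 4.114 0.791
vertex 3.559 3.262 1.099
vertex 2.54 3.367 1.441
endloop
endfacet
facet normal -0.457 0.719 0.523
outer loop
vertex 2.971 4.114 0.791
vertex 2.54 3.367 1.441
vertex 3.921 3.838 2.001
endloop
endfacet
facet normal -0.321 -0.509 -0.799
outer loop
vertex 2.54 3.367 1.441
vertex 3.559 3.262 1.099
vertex 3.128 2.515 1.748
endloop
endfacet
facet normal -0.393 0.060 0.918
outer loop
vertex 2.54 3.367 1.441
vertex 3.128 2.515 1.748
vertex 3.921 3.838 2.001
endloop
endfacet
facet normal -0.320 -0.509 -0.799
outer loop
vertex 3.128 2.515 1.748
vertex 3.559 3.262 1.099
vertex 4.147 2.41 1.407
endloop
endfacet
facet normal 0.268 -0.334 0.904
outer loop
vertex 3.128 2.515 1.748
vertex 4.147 2.41 1.407
vertex 3.921 3.838 2.001
endloop
endfacet
facet normal -0.552 -0.052 -0.832
outer loop
vertex -2.756 -3.749 -0.272
vertex -3.217 -1.77 -0.09
vertex -1.584 -3.402 -1.071
endloop
endfacet
facet normal 0.226 -0.970 -0.089
outer loop
vertex -0.403 -3.29 0.71
vertex -2.756 -3.749 -0.272
vertex -1.584 -3.402 -1.071
endloop
endfacet
facet normal -0.552 -0.052 -0.832
outer loop
vertex -1.584 -3.402 -1.071
vertex -3.217 -1.77 -0.09
vertex -2.046 -1.424 -0.889
endloop
endfacet
facet normal 0.803 0.238 -0.547
outer loop
vertex -2.046 -1.424 -0.889
vertex -0.403 -3.29 0.71
vertex -1.584 -3.402 -1.071
endloop
endfacet
facet normal -0.803 -0.237 0.547
outer loop
vertex -2.756 -3.749 -0.272
vertex -2.036 -1.658 1.691
vertex -3.217 -1.77 -0.09
endloop
endfacet
facet normal 0.226 -0.970 -0.089
outer loop
vertex -1.574 -3.636 1.509
vertex -2.756 -3.749 -0.272
vertex -0.403 -3.29 0.71
endloop
endfacet
facet normal -0.802 -0.238 0.548
outer loop
vertex -1.574 -3.636 1.509
vertex -2.036 -1.658 1.691
vertex -2.756 -3.749 -0.272
endloop
endfacet
facet normal -0.226 0.970 0.089
outer loop
vertex -3.217 -1.77 -0.09
vertex -2.036 -1.658 1.691
vertex -2.046 -1.424 -0.889
endloop
endfacet
facet normal 0.802 0.237 -0.548
outer loop
vertex -0.864 -1.311 0.892
vertex -0.403 -3.29 0.71
vertex -2.046 -1.424 -0.889
endloop
endfacet
facet normal -0.227 0.970 0.089
outer loop
vertex -2.046 -1.424 -0.889
vertex -2.036 -1.658 1.691
vertex -0.864 -1.311 0.892
endloop
endfacet
facet normal 0.552 0.052 0.832
outer loop
vertex -0.864 -1.311 0.892
vertex -1.574 -3.636 1.509
vertex -0.403 -3.29 0.71
endloop
endfacet
facet normal 0.552 0.052 0.832
outer loop
vertex -2.036 -1.658 1.691
vertex -1.574 -3.636 1.509
vertex -0.864 -1.311 0.892
endloop
endfacet

endsolid


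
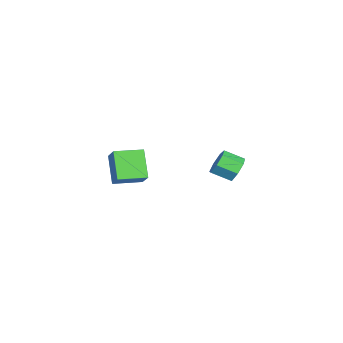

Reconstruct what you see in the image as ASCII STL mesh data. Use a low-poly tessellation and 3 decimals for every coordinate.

solid 
facet normal -0.072 0.891 -0.449
outer loop
vertex -1.025 2.988 0.599
vertex -1.619 3.147 1.01
vertex -0.907 3.28 1.159
endloop
endfacet
facet normal 0.980 -0.018 -0.197
outer loop
vertex -1.025 2.988 0.599
vertex -0.907 3.28 1.159
vertex -0.946 2.035 1.079
endloop
endfacet
facet normal 0.980 -0.018 -0.197
outer loop
vertex -0.946 2.035 1.079
vertex -0.907 3.28 1.159
vertex -0.828 2.327 1.639
endloop
endfacet
facet normal 0.074 -0.891 0.449
outer loop
vertex -0.946 2.035 1.079
vertex -0.828 2.327 1.639
vertex -1.541 2.193 1.49
endloop
endfacet
facet normal -0.073 0.891 -0.448
outer loop
vertex -0.907 3.28 1.159
vertex -1.619 3.147 1.01
vertex -1.325 3.471 1.607
endloop
endfacet
facet normal 0.755 0.344 0.558
outer loop
vertex -0.907 3.28 1.159
vertex -1.325 3.471 1.607
vertex -0.828 2.327 1.639
endloop
endfacet
facet normal 0.755 0.343 0.559
outer loop
vertex -0.828 2.327 1.639
vertex -1.325 3.471 1.607
vertex -1.247 2.518 2.087
endloop
endfacet
facet normal 0.074 -0.891 0.449
outer loop
vertex -0.828 2.327 1.639
vertex -1.247 2.518 2.087
vertex -1.541 2.193 1.49
endloop
endfacet
facet normal -0.072 0.891 -0.448
outer loop
vertex -1.325 3.471 1.607
vertex -1.619 3.147 1.01
vertex -1.965 3.418 1.605
endloop
endfacet
facet normal -0.040 0.447 0.894
outer loop
vertex -1.325 3.471 1.607
vertex -1.965 3.418 1.605
vertex -1.247 2.518 2.087
endloop
endfacet
facet normal -0.040 0.447 0.894
outer loop
vertex -1.247 2.518 2.087
vertex -1.965 3.418 1.605
vertex -1.887 2.465 2.085
endloop
endfacet
facet normal 0.072 -0.891 0.449
outer loop
vertex -1.247 2.518 2.087
vertex -1.887 2.465 2.085
vertex -1.541 2.193 1.49
endloop
endfacet
facet normal -0.074 0.891 -0.449
outer loop
vertex -1.965 3.418 1.605
vertex -1.619 3.147 1.01
vertex -2.345 3.16 1.156
endloop
endfacet
facet normal -0.803 0.214 0.556
outer loop
vertex -1.965 3.418 1.605
vertex -2.345 3.16 1.156
vertex -1.887 2.465 2.085
endloop
endfacet
facet normal -0.804 0.213 0.556
outer loop
vertex -1.887 2.465 2.085
vertex -2.345 3.16 1.156
vertex -2.266 2.207 1.636
endloop
endfacet
facet normal 0.073 -0.890 0.450
outer loop
vertex -1.887 2.465 2.085
vertex -2.266 2.207 1.636
vertex -1.541 2.193 1.49
endloop
endfacet
facet normal -0.074 0.891 -0.448
outer loop
vertex -2.345 3.16 1.156
vertex -1.619 3.147 1.01
vertex -2.178 2.892 0.596
endloop
endfacet
facet normal -0.963 -0.181 -0.201
outer loop
vertex -2.345 3.16 1.156
vertex -2.178 2.892 0.596
vertex -2.266 2.207 1.636
endloop
endfacet
facet normal -0.963 -0.181 -0.201
outer loop
vertex -2.266 2.207 1.636
vertex -2.178 2.892 0.596
vertex -2.099 1.939 1.076
endloop
endfacet
facet normal 0.073 -0.891 0.448
outer loop
vertex -2.266 2.207 1.636
vertex -2.099 1.939 1.076
vertex -1.541 2.193 1.49
endloop
endfacet
facet normal -0.074 0.890 -0.449
outer loop
vertex -2.178 2.892 0.596
vertex -1.619 3.147 1.01
vertex -1.59 2.816 0.349
endloop
endfacet
facet normal -0.396 -0.439 -0.807
outer loop
vertex -2.178 2.892 0.596
vertex -1.59 2.816 0.349
vertex -2.099 1.939 1.076
endloop
endfacet
facet normal -0.396 -0.439 -0.807
outer loop
vertex -2.099 1.939 1.076
vertex -1.59 2.816 0.349
vertex -1.512 1.863 0.829
endloop
endfacet
facet normal 0.073 -0.891 0.448
outer loop
vertex -2.099 1.939 1.076
vertex -1.512 1.863 0.829
vertex -1.541 2.193 1.49
endloop
endfacet
facet normal -0.072 0.891 -0.449
outer loop
vertex -1.59 2.816 0.349
vertex -1.619 3.147 1.01
vertex -1.025 2.988 0.599
endloop
endfacet
facet normal 0.468 -0.367 -0.804
outer loop
vertex -1.59 2.816 0.349
vertex -1.025 2.988 0.599
vertex -1.512 1.863 0.829
endloop
endfacet
facet normal 0.467 -0.367 -0.805
outer loop
vertex -1.512 1.863 0.829
vertex -1.025 2.988 0.599
vertex -0.946 2.035 1.079
endloop
endfacet
facet normal 0.073 -0.891 0.448
outer loop
vertex -1.512 1.863 0.829
vertex -0.946 2.035 1.079
vertex -1.541 2.193 1.49
endloop
endfacet
facet normal -0.689 -0.375 -0.620
outer loop
vertex 3.336 -1.633 3.866
vertex 2.741 -0.445 3.808
vertex 4.22 -1.25 2.652
endloop
endfacet
facet normal 0.447 -0.893 0.044
outer loop
vertex 5.019 -0.815 3.372
vertex 3.336 -1.633 3.866
vertex 4.22 -1.25 2.652
endloop
endfacet
facet normal -0.689 -0.375 -0.620
outer loop
vertex 4.22 -1.25 2.652
vertex 2.741 -0.445 3.808
vertex 3.625 -0.062 2.594
endloop
endfacet
facet normal 0.571 0.248 -0.783
outer loop
vertex 3.625 -0.062 2.594
vertex 5.019 -0.815 3.372
vertex 4.22 -1.25 2.652
endloop
endfacet
facet normal -0.571 -0.248 0.783
outer loop
vertex 3.336 -1.633 3.866
vertex 3.54 -0.01 4.528
vertex 2.741 -0.445 3.808
endloop
endfacet
facet normal 0.447 -0.893 0.044
outer loop
vertex 4.135 -1.198 4.586
vertex 3.336 -1.633 3.866
vertex 5.019 -0.815 3.372
endloop
endfacet
facet normal -0.571 -0.248 0.783
outer loop
vertex 4.135 -1.198 4.586
vertex 3.54 -0.01 4.528
vertex 3.336 -1.633 3.866
endloop
endfacet
facet normal -0.447 0.893 -0.044
outer loop
vertex 2.741 -0.445 3.808
vertex 3.54 -0.01 4.528
vertex 3.625 -0.062 2.594
endloop
endfacet
facet normal 0.571 0.248 -0.783
outer loop
vertex 4.424 0.373 3.314
vertex 5.019 -0.815 3.372
vertex 3.625 -0.062 2.594
endloop
endfacet
facet normal -0.447 0.893 -0.044
outer loop
vertex 3.625 -0.062 2.594
vertex 3.54 -0.01 4.528
vertex 4.424 0.373 3.314
endloop
endfacet
facet normal 0.689 0.375 0.620
outer loop
vertex 4.424 0.373 3.314
vertex 4.135 -1.198 4.586
vertex 5.019 -0.815 3.372
endloop
endfacet
facet normal 0.689 0.375 0.620
outer loop
vertex 3.54 -0.01 4.528
vertex 4.135 -1.198 4.586
vertex 4.424 0.373 3.314
endloop
endfacet

endsolid


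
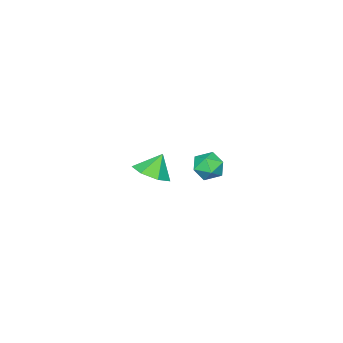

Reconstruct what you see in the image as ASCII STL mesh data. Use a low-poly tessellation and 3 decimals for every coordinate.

solid 
facet normal 0.477 -0.165 -0.863
outer loop
vertex 0.528 -2.816 -2.07
vertex -0.324 -2.88 -2.528
vertex 0.224 -2.094 -2.376
endloop
endfacet
facet normal 0.368 0.490 0.791
outer loop
vertex 0.528 -2.816 -2.07
vertex 0.224 -2.094 -2.376
vertex -0.896 -2.68 -1.492
endloop
endfacet
facet normal 0.477 -0.165 -0.863
outer loop
vertex 0.224 -2.094 -2.376
vertex -0.324 -2.88 -2.528
vertex -0.493 -1.963 -2.797
endloop
endfacet
facet normal -0.105 0.885 0.454
outer loop
vertex 0.224 -2.094 -2.376
vertex -0.493 -1.963 -2.797
vertex -0.896 -2.68 -1.492
endloop
endfacet
facet normal 0.476 -0.166 -0.864
outer loop
vertex -0.493 -1.963 -2.797
vertex -0.324 -2.88 -2.528
vertex -1.083 -2.522 -3.015
endloop
endfacet
facet normal -0.709 0.687 0.158
outer loop
vertex -0.493 -1.963 -2.797
vertex -1.083 -2.522 -3.015
vertex -0.896 -2.68 -1.492
endloop
endfacet
facet normal 0.476 -0.166 -0.864
outer loop
vertex -1.083 -2.522 -3.015
vertex -0.324 -2.88 -2.528
vertex -1.102 -3.351 -2.866
endloop
endfacet
facet normal -0.991 0.045 0.126
outer loop
vertex -1.083 -2.522 -3.015
vertex -1.102 -3.351 -2.866
vertex -0.896 -2.68 -1.492
endloop
endfacet
facet normal 0.476 -0.166 -0.864
outer loop
vertex -1.102 -3.351 -2.866
vertex -0.324 -2.88 -2.528
vertex -0.535 -3.824 -2.463
endloop
endfacet
facet normal -0.737 -0.557 0.383
outer loop
vertex -1.102 -3.351 -2.866
vertex -0.535 -3.824 -2.463
vertex -0.896 -2.68 -1.492
endloop
endfacet
facet normal 0.477 -0.166 -0.863
outer loop
vertex -0.535 -3.824 -2.463
vertex -0.324 -2.88 -2.528
vertex 0.191 -3.586 -2.108
endloop
endfacet
facet normal -0.140 -0.666 0.733
outer loop
vertex -0.535 -3.824 -2.463
vertex 0.191 -3.586 -2.108
vertex -0.896 -2.68 -1.492
endloop
endfacet
facet normal 0.477 -0.166 -0.863
outer loop
vertex 0.191 -3.586 -2.108
vertex -0.324 -2.88 -2.528
vertex 0.528 -2.816 -2.07
endloop
endfacet
facet normal 0.352 -0.199 0.914
outer loop
vertex 0.191 -3.586 -2.108
vertex 0.528 -2.816 -2.07
vertex -0.896 -2.68 -1.492
endloop
endfacet
facet normal -0.180 0.332 0.926
outer loop
vertex 2.905 3.297 2.257
vertex 2.655 2.6 2.458
vertex 3.397 2.779 2.538
endloop
endfacet
facet normal 0.363 0.687 0.630
outer loop
vertex 2.905 3.297 2.257
vertex 3.397 2.779 2.538
vertex 3.6 3.218 1.942
endloop
endfacet
facet normal 0.126 0.992 0.030
outer loop
vertex 2.905 3.297 2.257
vertex 3.6 3.218 1.942
vertex 2.984 3.31 1.494
endloop
endfacet
facet normal -0.564 0.825 -0.044
outer loop
vertex 2.905 3.297 2.257
vertex 2.984 3.31 1.494
vertex 2.4 2.928 1.812
endloop
endfacet
facet normal -0.753 0.417 0.509
outer loop
vertex 2.905 3.297 2.257
vertex 2.4 2.928 1.812
vertex 2.655 2.6 2.458
endloop
endfacet
facet normal 0.866 0.213 0.452
outer loop
vertex 3.6 3.218 1.942
vertex 3.397 2.779 2.538
vertex 3.78 2.472 1.948
endloop
endfacet
facet normal -0.013 -0.364 0.931
outer loop
vertex 3.397 2.779 2.538
vertex 2.655 2.6 2.458
vertex 3.196 2.09 2.266
endloop
endfacet
facet normal -0.940 -0.225 0.257
outer loop
vertex 2.655 2.6 2.458
vertex 2.4 2.928 1.812
vertex 2.58 2.182 1.818
endloop
endfacet
facet normal -0.634 0.437 -0.639
outer loop
vertex 2.4 2.928 1.812
vertex 2.984 3.31 1.494
vertex 2.783 2.621 1.222
endloop
endfacet
facet normal 0.482 0.707 -0.518
outer loop
vertex 2.984 3.31 1.494
vertex 3.6 3.218 1.942
vertex 3.525 2.8 1.302
endloop
endfacet
facet normal 0.564 -0.825 0.044
outer loop
vertex 3.275 2.103 1.503
vertex 3.78 2.472 1.948
vertex 3.196 2.09 2.266
endloop
endfacet
facet normal -0.126 -0.992 -0.030
outer loop
vertex 3.275 2.103 1.503
vertex 3.196 2.09 2.266
vertex 2.58 2.182 1.818
endloop
endfacet
facet normal -0.363 -0.687 -0.630
outer loop
vertex 3.275 2.103 1.503
vertex 2.58 2.182 1.818
vertex 2.783 2.621 1.222
endloop
endfacet
facet normal 0.180 -0.332 -0.926
outer loop
vertex 3.275 2.103 1.503
vertex 2.783 2.621 1.222
vertex 3.525 2.8 1.302
endloop
endfacet
facet normal 0.753 -0.417 -0.509
outer loop
vertex 3.275 2.103 1.503
vertex 3.525 2.8 1.302
vertex 3.78 2.472 1.948
endloop
endfacet
facet normal 0.634 -0.437 0.639
outer loop
vertex 3.196 2.09 2.266
vertex 3.78 2.472 1.948
vertex 3.397 2.779 2.538
endloop
endfacet
facet normal -0.482 -0.707 0.518
outer loop
vertex 2.58 2.182 1.818
vertex 3.196 2.09 2.266
vertex 2.655 2.6 2.458
endloop
endfacet
facet normal -0.866 -0.213 -0.452
outer loop
vertex 2.783 2.621 1.222
vertex 2.58 2.182 1.818
vertex 2.4 2.928 1.812
endloop
endfacet
facet normal 0.013 0.364 -0.931
outer loop
vertex 3.525 2.8 1.302
vertex 2.783 2.621 1.222
vertex 2.984 3.31 1.494
endloop
endfacet
facet normal 0.940 0.225 -0.257
outer loop
vertex 3.78 2.472 1.948
vertex 3.525 2.8 1.302
vertex 3.6 3.218 1.942
endloop
endfacet

endsolid


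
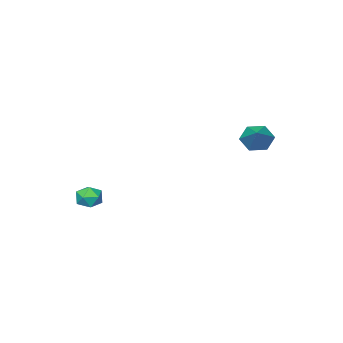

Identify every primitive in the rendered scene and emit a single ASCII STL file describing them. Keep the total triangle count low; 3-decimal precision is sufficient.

solid 
facet normal -0.345 0.575 0.742
outer loop
vertex 3.68 -3.336 -0.773
vertex 3.133 -3.814 -0.657
vertex 3.772 -3.892 -0.3
endloop
endfacet
facet normal 0.364 0.638 0.679
outer loop
vertex 3.68 -3.336 -0.773
vertex 3.772 -3.892 -0.3
vertex 4.314 -3.708 -0.763
endloop
endfacet
facet normal 0.506 0.862 0.017
outer loop
vertex 3.68 -3.336 -0.773
vertex 4.314 -3.708 -0.763
vertex 4.01 -3.517 -1.405
endloop
endfacet
facet normal -0.114 0.938 -0.328
outer loop
vertex 3.68 -3.336 -0.773
vertex 4.01 -3.517 -1.405
vertex 3.28 -3.583 -1.34
endloop
endfacet
facet normal -0.639 0.760 0.120
outer loop
vertex 3.68 -3.336 -0.773
vertex 3.28 -3.583 -1.34
vertex 3.133 -3.814 -0.657
endloop
endfacet
facet normal 0.651 -0.010 0.759
outer loop
vertex 4.314 -3.708 -0.763
vertex 3.772 -3.892 -0.3
vertex 4.16 -4.417 -0.64
endloop
endfacet
facet normal -0.495 -0.114 0.861
outer loop
vertex 3.772 -3.892 -0.3
vertex 3.133 -3.814 -0.657
vertex 3.43 -4.483 -0.575
endloop
endfacet
facet normal -0.972 0.186 -0.146
outer loop
vertex 3.133 -3.814 -0.657
vertex 3.28 -3.583 -1.34
vertex 3.126 -4.292 -1.217
endloop
endfacet
facet normal -0.121 0.475 -0.872
outer loop
vertex 3.28 -3.583 -1.34
vertex 4.01 -3.517 -1.405
vertex 3.668 -4.108 -1.68
endloop
endfacet
facet normal 0.882 0.353 -0.312
outer loop
vertex 4.01 -3.517 -1.405
vertex 4.314 -3.708 -0.763
vertex 4.307 -4.186 -1.323
endloop
endfacet
facet normal 0.114 -0.938 0.328
outer loop
vertex 3.76 -4.664 -1.207
vertex 4.16 -4.417 -0.64
vertex 3.43 -4.483 -0.575
endloop
endfacet
facet normal -0.506 -0.862 -0.017
outer loop
vertex 3.76 -4.664 -1.207
vertex 3.43 -4.483 -0.575
vertex 3.126 -4.292 -1.217
endloop
endfacet
facet normal -0.364 -0.638 -0.679
outer loop
vertex 3.76 -4.664 -1.207
vertex 3.126 -4.292 -1.217
vertex 3.668 -4.108 -1.68
endloop
endfacet
facet normal 0.345 -0.575 -0.742
outer loop
vertex 3.76 -4.664 -1.207
vertex 3.668 -4.108 -1.68
vertex 4.307 -4.186 -1.323
endloop
endfacet
facet normal 0.639 -0.760 -0.120
outer loop
vertex 3.76 -4.664 -1.207
vertex 4.307 -4.186 -1.323
vertex 4.16 -4.417 -0.64
endloop
endfacet
facet normal 0.121 -0.475 0.872
outer loop
vertex 3.43 -4.483 -0.575
vertex 4.16 -4.417 -0.64
vertex 3.772 -3.892 -0.3
endloop
endfacet
facet normal -0.882 -0.353 0.312
outer loop
vertex 3.126 -4.292 -1.217
vertex 3.43 -4.483 -0.575
vertex 3.133 -3.814 -0.657
endloop
endfacet
facet normal -0.651 0.010 -0.759
outer loop
vertex 3.668 -4.108 -1.68
vertex 3.126 -4.292 -1.217
vertex 3.28 -3.583 -1.34
endloop
endfacet
facet normal 0.495 0.114 -0.861
outer loop
vertex 4.307 -4.186 -1.323
vertex 3.668 -4.108 -1.68
vertex 4.01 -3.517 -1.405
endloop
endfacet
facet normal 0.972 -0.186 0.146
outer loop
vertex 4.16 -4.417 -0.64
vertex 4.307 -4.186 -1.323
vertex 4.314 -3.708 -0.763
endloop
endfacet
facet normal -0.595 -0.609 -0.524
outer loop
vertex -2.249 -0.214 2.358
vertex -2.874 0.345 2.418
vertex -2.34 0.38 1.77
endloop
endfacet
facet normal 0.966 -0.090 -0.241
outer loop
vertex -2.249 -0.214 2.358
vertex -2.34 0.38 1.77
vertex -1.866 1.375 3.302
endloop
endfacet
facet normal -0.595 -0.610 -0.523
outer loop
vertex -2.34 0.38 1.77
vertex -2.874 0.345 2.418
vertex -2.965 0.938 1.831
endloop
endfacet
facet normal 0.514 0.638 -0.573
outer loop
vertex -2.34 0.38 1.77
vertex -2.965 0.938 1.831
vertex -1.866 1.375 3.302
endloop
endfacet
facet normal -0.597 -0.609 -0.523
outer loop
vertex -2.965 0.938 1.831
vertex -2.874 0.345 2.418
vertex -3.498 0.904 2.479
endloop
endfacet
facet normal -0.216 0.968 -0.127
outer loop
vertex -2.965 0.938 1.831
vertex -3.498 0.904 2.479
vertex -1.866 1.375 3.302
endloop
endfacet
facet normal -0.597 -0.609 -0.523
outer loop
vertex -3.498 0.904 2.479
vertex -2.874 0.345 2.418
vertex -3.407 0.311 3.066
endloop
endfacet
facet normal -0.495 0.572 0.654
outer loop
vertex -3.498 0.904 2.479
vertex -3.407 0.311 3.066
vertex -1.866 1.375 3.302
endloop
endfacet
facet normal -0.596 -0.610 -0.522
outer loop
vertex -3.407 0.311 3.066
vertex -2.874 0.345 2.418
vertex -2.783 -0.248 3.006
endloop
endfacet
facet normal -0.044 -0.155 0.987
outer loop
vertex -3.407 0.311 3.066
vertex -2.783 -0.248 3.006
vertex -1.866 1.375 3.302
endloop
endfacet
facet normal -0.596 -0.610 -0.523
outer loop
vertex -2.783 -0.248 3.006
vertex -2.874 0.345 2.418
vertex -2.249 -0.214 2.358
endloop
endfacet
facet normal 0.687 -0.486 0.540
outer loop
vertex -2.783 -0.248 3.006
vertex -2.249 -0.214 2.358
vertex -1.866 1.375 3.302
endloop
endfacet

endsolid


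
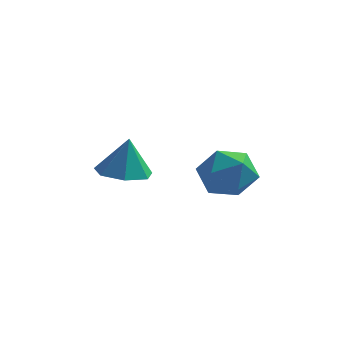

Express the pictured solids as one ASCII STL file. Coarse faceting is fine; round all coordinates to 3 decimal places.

solid 
facet normal 0.301 0.040 0.953
outer loop
vertex 3.931 -0.983 -2.954
vertex 3.084 -1.729 -2.655
vertex 4.133 -2.133 -2.97
endloop
endfacet
facet normal 0.850 0.142 0.507
outer loop
vertex 3.931 -0.983 -2.954
vertex 4.133 -2.133 -2.97
vertex 4.535 -1.457 -3.833
endloop
endfacet
facet normal 0.699 0.708 0.099
outer loop
vertex 3.931 -0.983 -2.954
vertex 4.535 -1.457 -3.833
vertex 3.735 -0.636 -4.051
endloop
endfacet
facet normal 0.058 0.955 0.292
outer loop
vertex 3.931 -0.983 -2.954
vertex 3.735 -0.636 -4.051
vertex 2.838 -0.804 -3.323
endloop
endfacet
facet normal -0.188 0.542 0.819
outer loop
vertex 3.931 -0.983 -2.954
vertex 2.838 -0.804 -3.323
vertex 3.084 -1.729 -2.655
endloop
endfacet
facet normal 0.899 -0.429 0.083
outer loop
vertex 4.535 -1.457 -3.833
vertex 4.133 -2.133 -2.97
vertex 4.062 -2.496 -4.077
endloop
endfacet
facet normal 0.012 -0.595 0.803
outer loop
vertex 4.133 -2.133 -2.97
vertex 3.084 -1.729 -2.655
vertex 3.165 -2.664 -3.349
endloop
endfacet
facet normal -0.780 0.217 0.588
outer loop
vertex 3.084 -1.729 -2.655
vertex 2.838 -0.804 -3.323
vertex 2.365 -1.843 -3.567
endloop
endfacet
facet normal -0.382 0.885 -0.266
outer loop
vertex 2.838 -0.804 -3.323
vertex 3.735 -0.636 -4.051
vertex 2.767 -1.167 -4.43
endloop
endfacet
facet normal 0.656 0.486 -0.578
outer loop
vertex 3.735 -0.636 -4.051
vertex 4.535 -1.457 -3.833
vertex 3.816 -1.571 -4.745
endloop
endfacet
facet normal -0.058 -0.955 -0.292
outer loop
vertex 2.969 -2.317 -4.446
vertex 4.062 -2.496 -4.077
vertex 3.165 -2.664 -3.349
endloop
endfacet
facet normal -0.699 -0.708 -0.099
outer loop
vertex 2.969 -2.317 -4.446
vertex 3.165 -2.664 -3.349
vertex 2.365 -1.843 -3.567
endloop
endfacet
facet normal -0.850 -0.142 -0.507
outer loop
vertex 2.969 -2.317 -4.446
vertex 2.365 -1.843 -3.567
vertex 2.767 -1.167 -4.43
endloop
endfacet
facet normal -0.301 -0.040 -0.953
outer loop
vertex 2.969 -2.317 -4.446
vertex 2.767 -1.167 -4.43
vertex 3.816 -1.571 -4.745
endloop
endfacet
facet normal 0.188 -0.542 -0.819
outer loop
vertex 2.969 -2.317 -4.446
vertex 3.816 -1.571 -4.745
vertex 4.062 -2.496 -4.077
endloop
endfacet
facet normal 0.382 -0.885 0.266
outer loop
vertex 3.165 -2.664 -3.349
vertex 4.062 -2.496 -4.077
vertex 4.133 -2.133 -2.97
endloop
endfacet
facet normal -0.656 -0.486 0.578
outer loop
vertex 2.365 -1.843 -3.567
vertex 3.165 -2.664 -3.349
vertex 3.084 -1.729 -2.655
endloop
endfacet
facet normal -0.899 0.429 -0.083
outer loop
vertex 2.767 -1.167 -4.43
vertex 2.365 -1.843 -3.567
vertex 2.838 -0.804 -3.323
endloop
endfacet
facet normal -0.012 0.595 -0.803
outer loop
vertex 3.816 -1.571 -4.745
vertex 2.767 -1.167 -4.43
vertex 3.735 -0.636 -4.051
endloop
endfacet
facet normal 0.780 -0.217 -0.588
outer loop
vertex 4.062 -2.496 -4.077
vertex 3.816 -1.571 -4.745
vertex 4.535 -1.457 -3.833
endloop
endfacet
facet normal -0.110 -0.089 -0.990
outer loop
vertex 0.629 -1.401 -4.15
vertex -0.228 -1.991 -4.002
vertex -0.16 -0.948 -4.103
endloop
endfacet
facet normal 0.476 0.788 0.391
outer loop
vertex 0.629 -1.401 -4.15
vertex -0.16 -0.948 -4.103
vertex -0.052 -1.849 -2.418
endloop
endfacet
facet normal -0.110 -0.089 -0.990
outer loop
vertex -0.16 -0.948 -4.103
vertex -0.228 -1.991 -4.002
vertex -1.0 -1.28 -3.98
endloop
endfacet
facet normal -0.265 0.843 0.468
outer loop
vertex -0.16 -0.948 -4.103
vertex -1.0 -1.28 -3.98
vertex -0.052 -1.849 -2.418
endloop
endfacet
facet normal -0.110 -0.088 -0.990
outer loop
vertex -1.0 -1.28 -3.98
vertex -0.228 -1.991 -4.002
vertex -1.258 -2.147 -3.874
endloop
endfacet
facet normal -0.764 0.297 0.572
outer loop
vertex -1.0 -1.28 -3.98
vertex -1.258 -2.147 -3.874
vertex -0.052 -1.849 -2.418
endloop
endfacet
facet normal -0.110 -0.089 -0.990
outer loop
vertex -1.258 -2.147 -3.874
vertex -0.228 -1.991 -4.002
vertex -0.74 -2.897 -3.864
endloop
endfacet
facet normal -0.646 -0.438 0.625
outer loop
vertex -1.258 -2.147 -3.874
vertex -0.74 -2.897 -3.864
vertex -0.052 -1.849 -2.418
endloop
endfacet
facet normal -0.110 -0.089 -0.990
outer loop
vertex -0.74 -2.897 -3.864
vertex -0.228 -1.991 -4.002
vertex 0.164 -2.964 -3.958
endloop
endfacet
facet normal 0.001 -0.810 0.587
outer loop
vertex -0.74 -2.897 -3.864
vertex 0.164 -2.964 -3.958
vertex -0.052 -1.849 -2.418
endloop
endfacet
facet normal -0.109 -0.089 -0.990
outer loop
vertex 0.164 -2.964 -3.958
vertex -0.228 -1.991 -4.002
vertex 0.773 -2.299 -4.085
endloop
endfacet
facet normal 0.689 -0.538 0.486
outer loop
vertex 0.164 -2.964 -3.958
vertex 0.773 -2.299 -4.085
vertex -0.052 -1.849 -2.418
endloop
endfacet
facet normal -0.110 -0.089 -0.990
outer loop
vertex 0.773 -2.299 -4.085
vertex -0.228 -1.991 -4.002
vertex 0.629 -1.401 -4.15
endloop
endfacet
facet normal 0.900 0.173 0.399
outer loop
vertex 0.773 -2.299 -4.085
vertex 0.629 -1.401 -4.15
vertex -0.052 -1.849 -2.418
endloop
endfacet

endsolid


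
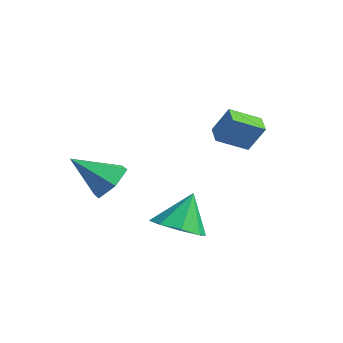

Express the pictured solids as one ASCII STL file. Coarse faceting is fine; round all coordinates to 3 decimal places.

solid 
facet normal 0.332 0.694 -0.638
outer loop
vertex -1.83 -2.606 1.285
vertex -2.348 -2.988 0.6
vertex -2.712 -2.314 1.144
endloop
endfacet
facet normal -0.050 0.308 0.950
outer loop
vertex -1.83 -2.606 1.285
vertex -2.712 -2.314 1.144
vertex -2.952 -4.252 1.76
endloop
endfacet
facet normal 0.333 0.695 -0.638
outer loop
vertex -2.712 -2.314 1.144
vertex -2.348 -2.988 0.6
vertex -3.23 -2.695 0.459
endloop
endfacet
facet normal -0.834 0.258 0.487
outer loop
vertex -2.712 -2.314 1.144
vertex -3.23 -2.695 0.459
vertex -2.952 -4.252 1.76
endloop
endfacet
facet normal 0.333 0.695 -0.637
outer loop
vertex -3.23 -2.695 0.459
vertex -2.348 -2.988 0.6
vertex -2.866 -3.369 -0.086
endloop
endfacet
facet normal -0.921 -0.334 -0.202
outer loop
vertex -3.23 -2.695 0.459
vertex -2.866 -3.369 -0.086
vertex -2.952 -4.252 1.76
endloop
endfacet
facet normal 0.333 0.695 -0.637
outer loop
vertex -2.866 -3.369 -0.086
vertex -2.348 -2.988 0.6
vertex -1.984 -3.662 0.055
endloop
endfacet
facet normal -0.222 -0.875 -0.429
outer loop
vertex -2.866 -3.369 -0.086
vertex -1.984 -3.662 0.055
vertex -2.952 -4.252 1.76
endloop
endfacet
facet normal 0.331 0.695 -0.638
outer loop
vertex -1.984 -3.662 0.055
vertex -2.348 -2.988 0.6
vertex -1.466 -3.28 0.74
endloop
endfacet
facet normal 0.563 -0.825 0.034
outer loop
vertex -1.984 -3.662 0.055
vertex -1.466 -3.28 0.74
vertex -2.952 -4.252 1.76
endloop
endfacet
facet normal 0.331 0.695 -0.638
outer loop
vertex -1.466 -3.28 0.74
vertex -2.348 -2.988 0.6
vertex -1.83 -2.606 1.285
endloop
endfacet
facet normal 0.650 -0.234 0.723
outer loop
vertex -1.466 -3.28 0.74
vertex -1.83 -2.606 1.285
vertex -2.952 -4.252 1.76
endloop
endfacet
facet normal 0.077 -0.435 -0.897
outer loop
vertex 1.916 -2.699 -0.343
vertex 1.022 -2.293 -0.617
vertex 1.997 -1.998 -0.676
endloop
endfacet
facet normal 0.819 0.166 0.550
outer loop
vertex 1.916 -2.699 -0.343
vertex 1.997 -1.998 -0.676
vertex 0.898 -1.587 0.837
endloop
endfacet
facet normal 0.077 -0.435 -0.897
outer loop
vertex 1.997 -1.998 -0.676
vertex 1.022 -2.293 -0.617
vertex 1.506 -1.469 -0.975
endloop
endfacet
facet normal 0.630 0.732 0.259
outer loop
vertex 1.997 -1.998 -0.676
vertex 1.506 -1.469 -0.975
vertex 0.898 -1.587 0.837
endloop
endfacet
facet normal 0.077 -0.435 -0.897
outer loop
vertex 1.506 -1.469 -0.975
vertex 1.022 -2.293 -0.617
vertex 0.732 -1.423 -1.064
endloop
endfacet
facet normal 0.050 0.995 0.082
outer loop
vertex 1.506 -1.469 -0.975
vertex 0.732 -1.423 -1.064
vertex 0.898 -1.587 0.837
endloop
endfacet
facet normal 0.077 -0.435 -0.897
outer loop
vertex 0.732 -1.423 -1.064
vertex 1.022 -2.293 -0.617
vertex 0.128 -1.886 -0.891
endloop
endfacet
facet normal -0.582 0.804 0.120
outer loop
vertex 0.732 -1.423 -1.064
vertex 0.128 -1.886 -0.891
vertex 0.898 -1.587 0.837
endloop
endfacet
facet normal 0.076 -0.436 -0.897
outer loop
vertex 0.128 -1.886 -0.891
vertex 1.022 -2.293 -0.617
vertex 0.047 -2.587 -0.557
endloop
endfacet
facet normal -0.896 0.271 0.352
outer loop
vertex 0.128 -1.886 -0.891
vertex 0.047 -2.587 -0.557
vertex 0.898 -1.587 0.837
endloop
endfacet
facet normal 0.076 -0.435 -0.897
outer loop
vertex 0.047 -2.587 -0.557
vertex 1.022 -2.293 -0.617
vertex 0.538 -3.116 -0.259
endloop
endfacet
facet normal -0.707 -0.294 0.643
outer loop
vertex 0.047 -2.587 -0.557
vertex 0.538 -3.116 -0.259
vertex 0.898 -1.587 0.837
endloop
endfacet
facet normal 0.077 -0.436 -0.897
outer loop
vertex 0.538 -3.116 -0.259
vertex 1.022 -2.293 -0.617
vertex 1.312 -3.162 -0.17
endloop
endfacet
facet normal -0.127 -0.558 0.820
outer loop
vertex 0.538 -3.116 -0.259
vertex 1.312 -3.162 -0.17
vertex 0.898 -1.587 0.837
endloop
endfacet
facet normal 0.077 -0.436 -0.897
outer loop
vertex 1.312 -3.162 -0.17
vertex 1.022 -2.293 -0.617
vertex 1.916 -2.699 -0.343
endloop
endfacet
facet normal 0.505 -0.367 0.781
outer loop
vertex 1.312 -3.162 -0.17
vertex 1.916 -2.699 -0.343
vertex 0.898 -1.587 0.837
endloop
endfacet
facet normal -0.422 -0.302 -0.855
outer loop
vertex -0.498 0.008 3.123
vertex -0.203 1.159 2.571
vertex 0.248 -0.307 2.866
endloop
endfacet
facet normal -0.226 -0.878 0.421
outer loop
vertex 0.763 0.061 3.909
vertex -0.498 0.008 3.123
vertex 0.248 -0.307 2.866
endloop
endfacet
facet normal -0.422 -0.302 -0.855
outer loop
vertex 0.248 -0.307 2.866
vertex -0.203 1.159 2.571
vertex 0.543 0.844 2.314
endloop
endfacet
facet normal 0.878 -0.370 -0.303
outer loop
vertex 0.543 0.844 2.314
vertex 0.763 0.061 3.909
vertex 0.248 -0.307 2.866
endloop
endfacet
facet normal -0.878 0.370 0.303
outer loop
vertex -0.498 0.008 3.123
vertex 0.312 1.527 3.614
vertex -0.203 1.159 2.571
endloop
endfacet
facet normal -0.226 -0.878 0.421
outer loop
vertex 0.017 0.376 4.166
vertex -0.498 0.008 3.123
vertex 0.763 0.061 3.909
endloop
endfacet
facet normal -0.878 0.370 0.303
outer loop
vertex 0.017 0.376 4.166
vertex 0.312 1.527 3.614
vertex -0.498 0.008 3.123
endloop
endfacet
facet normal 0.226 0.878 -0.421
outer loop
vertex -0.203 1.159 2.571
vertex 0.312 1.527 3.614
vertex 0.543 0.844 2.314
endloop
endfacet
facet normal 0.878 -0.370 -0.303
outer loop
vertex 1.058 1.212 3.357
vertex 0.763 0.061 3.909
vertex 0.543 0.844 2.314
endloop
endfacet
facet normal 0.226 0.878 -0.421
outer loop
vertex 0.543 0.844 2.314
vertex 0.312 1.527 3.614
vertex 1.058 1.212 3.357
endloop
endfacet
facet normal 0.422 0.302 0.855
outer loop
vertex 1.058 1.212 3.357
vertex 0.017 0.376 4.166
vertex 0.763 0.061 3.909
endloop
endfacet
facet normal 0.422 0.302 0.855
outer loop
vertex 0.312 1.527 3.614
vertex 0.017 0.376 4.166
vertex 1.058 1.212 3.357
endloop
endfacet

endsolid


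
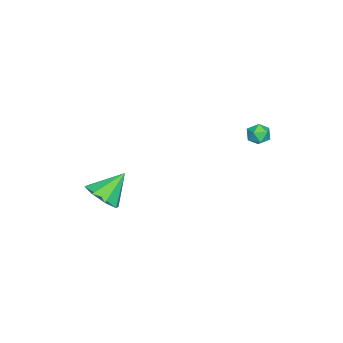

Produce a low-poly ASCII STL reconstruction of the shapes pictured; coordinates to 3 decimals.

solid 
facet normal 0.540 -0.480 -0.692
outer loop
vertex 5.209 -3.498 -2.822
vertex 4.456 -3.292 -3.553
vertex 5.337 -2.79 -3.213
endloop
endfacet
facet normal 0.466 0.362 0.808
outer loop
vertex 5.209 -3.498 -2.822
vertex 5.337 -2.79 -3.213
vertex 3.484 -2.428 -2.307
endloop
endfacet
facet normal 0.540 -0.479 -0.692
outer loop
vertex 5.337 -2.79 -3.213
vertex 4.456 -3.292 -3.553
vertex 4.949 -2.376 -3.803
endloop
endfacet
facet normal 0.350 0.859 0.373
outer loop
vertex 5.337 -2.79 -3.213
vertex 4.949 -2.376 -3.803
vertex 3.484 -2.428 -2.307
endloop
endfacet
facet normal 0.539 -0.479 -0.692
outer loop
vertex 4.949 -2.376 -3.803
vertex 4.456 -3.292 -3.553
vertex 4.272 -2.498 -4.246
endloop
endfacet
facet normal -0.122 0.989 -0.085
outer loop
vertex 4.949 -2.376 -3.803
vertex 4.272 -2.498 -4.246
vertex 3.484 -2.428 -2.307
endloop
endfacet
facet normal 0.540 -0.479 -0.692
outer loop
vertex 4.272 -2.498 -4.246
vertex 4.456 -3.292 -3.553
vertex 3.702 -3.086 -4.284
endloop
endfacet
facet normal -0.675 0.674 -0.299
outer loop
vertex 4.272 -2.498 -4.246
vertex 3.702 -3.086 -4.284
vertex 3.484 -2.428 -2.307
endloop
endfacet
facet normal 0.540 -0.480 -0.692
outer loop
vertex 3.702 -3.086 -4.284
vertex 4.456 -3.292 -3.553
vertex 3.574 -3.794 -3.893
endloop
endfacet
facet normal -0.985 0.100 -0.142
outer loop
vertex 3.702 -3.086 -4.284
vertex 3.574 -3.794 -3.893
vertex 3.484 -2.428 -2.307
endloop
endfacet
facet normal 0.540 -0.480 -0.692
outer loop
vertex 3.574 -3.794 -3.893
vertex 4.456 -3.292 -3.553
vertex 3.963 -4.208 -3.302
endloop
endfacet
facet normal -0.869 -0.398 0.293
outer loop
vertex 3.574 -3.794 -3.893
vertex 3.963 -4.208 -3.302
vertex 3.484 -2.428 -2.307
endloop
endfacet
facet normal 0.540 -0.480 -0.692
outer loop
vertex 3.963 -4.208 -3.302
vertex 4.456 -3.292 -3.553
vertex 4.64 -4.085 -2.859
endloop
endfacet
facet normal -0.396 -0.527 0.752
outer loop
vertex 3.963 -4.208 -3.302
vertex 4.64 -4.085 -2.859
vertex 3.484 -2.428 -2.307
endloop
endfacet
facet normal 0.540 -0.480 -0.691
outer loop
vertex 4.64 -4.085 -2.859
vertex 4.456 -3.292 -3.553
vertex 5.209 -3.498 -2.822
endloop
endfacet
facet normal 0.156 -0.212 0.965
outer loop
vertex 4.64 -4.085 -2.859
vertex 5.209 -3.498 -2.822
vertex 3.484 -2.428 -2.307
endloop
endfacet
facet normal 0.358 0.228 0.905
outer loop
vertex 0.416 3.849 -0.023
vertex 0.08 3.317 0.244
vertex 0.718 3.237 0.012
endloop
endfacet
facet normal 0.815 0.425 0.395
outer loop
vertex 0.416 3.849 -0.023
vertex 0.718 3.237 0.012
vertex 0.789 3.622 -0.549
endloop
endfacet
facet normal 0.477 0.878 -0.041
outer loop
vertex 0.416 3.849 -0.023
vertex 0.789 3.622 -0.549
vertex 0.195 3.939 -0.663
endloop
endfacet
facet normal -0.189 0.961 0.200
outer loop
vertex 0.416 3.849 -0.023
vertex 0.195 3.939 -0.663
vertex -0.243 3.751 -0.173
endloop
endfacet
facet normal -0.262 0.560 0.786
outer loop
vertex 0.416 3.849 -0.023
vertex -0.243 3.751 -0.173
vertex 0.08 3.317 0.244
endloop
endfacet
facet normal 0.987 -0.157 0.017
outer loop
vertex 0.789 3.622 -0.549
vertex 0.718 3.237 0.012
vertex 0.683 2.949 -0.607
endloop
endfacet
facet normal 0.248 -0.475 0.845
outer loop
vertex 0.718 3.237 0.012
vertex 0.08 3.317 0.244
vertex 0.245 2.761 -0.117
endloop
endfacet
facet normal -0.756 0.063 0.651
outer loop
vertex 0.08 3.317 0.244
vertex -0.243 3.751 -0.173
vertex -0.349 3.078 -0.231
endloop
endfacet
facet normal -0.636 0.712 -0.296
outer loop
vertex -0.243 3.751 -0.173
vertex 0.195 3.939 -0.663
vertex -0.278 3.463 -0.792
endloop
endfacet
facet normal 0.440 0.577 -0.688
outer loop
vertex 0.195 3.939 -0.663
vertex 0.789 3.622 -0.549
vertex 0.36 3.383 -1.024
endloop
endfacet
facet normal 0.189 -0.961 -0.200
outer loop
vertex 0.024 2.851 -0.757
vertex 0.683 2.949 -0.607
vertex 0.245 2.761 -0.117
endloop
endfacet
facet normal -0.477 -0.878 0.041
outer loop
vertex 0.024 2.851 -0.757
vertex 0.245 2.761 -0.117
vertex -0.349 3.078 -0.231
endloop
endfacet
facet normal -0.815 -0.425 -0.395
outer loop
vertex 0.024 2.851 -0.757
vertex -0.349 3.078 -0.231
vertex -0.278 3.463 -0.792
endloop
endfacet
facet normal -0.358 -0.228 -0.905
outer loop
vertex 0.024 2.851 -0.757
vertex -0.278 3.463 -0.792
vertex 0.36 3.383 -1.024
endloop
endfacet
facet normal 0.262 -0.560 -0.786
outer loop
vertex 0.024 2.851 -0.757
vertex 0.36 3.383 -1.024
vertex 0.683 2.949 -0.607
endloop
endfacet
facet normal 0.636 -0.712 0.296
outer loop
vertex 0.245 2.761 -0.117
vertex 0.683 2.949 -0.607
vertex 0.718 3.237 0.012
endloop
endfacet
facet normal -0.440 -0.577 0.688
outer loop
vertex -0.349 3.078 -0.231
vertex 0.245 2.761 -0.117
vertex 0.08 3.317 0.244
endloop
endfacet
facet normal -0.987 0.157 -0.017
outer loop
vertex -0.278 3.463 -0.792
vertex -0.349 3.078 -0.231
vertex -0.243 3.751 -0.173
endloop
endfacet
facet normal -0.248 0.475 -0.845
outer loop
vertex 0.36 3.383 -1.024
vertex -0.278 3.463 -0.792
vertex 0.195 3.939 -0.663
endloop
endfacet
facet normal 0.756 -0.063 -0.651
outer loop
vertex 0.683 2.949 -0.607
vertex 0.36 3.383 -1.024
vertex 0.789 3.622 -0.549
endloop
endfacet

endsolid
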